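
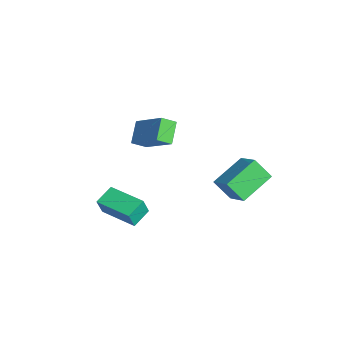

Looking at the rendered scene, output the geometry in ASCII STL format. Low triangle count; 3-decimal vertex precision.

solid 
facet normal -0.811 -0.585 -0.018
outer loop
vertex 1.053 -3.799 -3.211
vertex 0.434 -2.954 -2.814
vertex 0.852 -3.49 -4.183
endloop
endfacet
facet normal 0.552 -0.755 -0.354
outer loop
vertex 2.466 -2.326 -4.146
vertex 1.053 -3.799 -3.211
vertex 0.852 -3.49 -4.183
endloop
endfacet
facet normal -0.811 -0.584 -0.019
outer loop
vertex 0.852 -3.49 -4.183
vertex 0.434 -2.954 -2.814
vertex 0.234 -2.645 -3.787
endloop
endfacet
facet normal -0.193 0.297 -0.935
outer loop
vertex 0.234 -2.645 -3.787
vertex 2.466 -2.326 -4.146
vertex 0.852 -3.49 -4.183
endloop
endfacet
facet normal 0.193 -0.298 0.935
outer loop
vertex 1.053 -3.799 -3.211
vertex 2.048 -1.79 -2.777
vertex 0.434 -2.954 -2.814
endloop
endfacet
facet normal 0.553 -0.755 -0.353
outer loop
vertex 2.666 -2.635 -3.173
vertex 1.053 -3.799 -3.211
vertex 2.466 -2.326 -4.146
endloop
endfacet
facet normal 0.193 -0.297 0.935
outer loop
vertex 2.666 -2.635 -3.173
vertex 2.048 -1.79 -2.777
vertex 1.053 -3.799 -3.211
endloop
endfacet
facet normal -0.553 0.755 0.353
outer loop
vertex 0.434 -2.954 -2.814
vertex 2.048 -1.79 -2.777
vertex 0.234 -2.645 -3.787
endloop
endfacet
facet normal -0.193 0.298 -0.935
outer loop
vertex 1.847 -1.481 -3.749
vertex 2.466 -2.326 -4.146
vertex 0.234 -2.645 -3.787
endloop
endfacet
facet normal -0.553 0.754 0.354
outer loop
vertex 0.234 -2.645 -3.787
vertex 2.048 -1.79 -2.777
vertex 1.847 -1.481 -3.749
endloop
endfacet
facet normal 0.811 0.585 0.019
outer loop
vertex 1.847 -1.481 -3.749
vertex 2.666 -2.635 -3.173
vertex 2.466 -2.326 -4.146
endloop
endfacet
facet normal 0.811 0.585 0.018
outer loop
vertex 2.048 -1.79 -2.777
vertex 2.666 -2.635 -3.173
vertex 1.847 -1.481 -3.749
endloop
endfacet
facet normal -0.713 -0.401 -0.575
outer loop
vertex -1.614 -1.458 -1.501
vertex -2.539 -0.98 -0.688
vertex -1.649 -0.709 -1.98
endloop
endfacet
facet normal 0.700 -0.361 -0.616
outer loop
vertex -0.101 0.16 -0.732
vertex -1.614 -1.458 -1.501
vertex -1.649 -0.709 -1.98
endloop
endfacet
facet normal -0.713 -0.401 -0.575
outer loop
vertex -1.649 -0.709 -1.98
vertex -2.539 -0.98 -0.688
vertex -2.573 -0.231 -1.168
endloop
endfacet
facet normal -0.038 0.842 -0.539
outer loop
vertex -2.573 -0.231 -1.168
vertex -0.101 0.16 -0.732
vertex -1.649 -0.709 -1.98
endloop
endfacet
facet normal 0.038 -0.842 0.539
outer loop
vertex -1.614 -1.458 -1.501
vertex -0.991 -0.111 0.56
vertex -2.539 -0.98 -0.688
endloop
endfacet
facet normal 0.700 -0.362 -0.615
outer loop
vertex -0.067 -0.589 -0.252
vertex -1.614 -1.458 -1.501
vertex -0.101 0.16 -0.732
endloop
endfacet
facet normal 0.038 -0.842 0.539
outer loop
vertex -0.067 -0.589 -0.252
vertex -0.991 -0.111 0.56
vertex -1.614 -1.458 -1.501
endloop
endfacet
facet normal -0.700 0.363 0.615
outer loop
vertex -2.539 -0.98 -0.688
vertex -0.991 -0.111 0.56
vertex -2.573 -0.231 -1.168
endloop
endfacet
facet normal -0.038 0.842 -0.538
outer loop
vertex -1.026 0.638 0.081
vertex -0.101 0.16 -0.732
vertex -2.573 -0.231 -1.168
endloop
endfacet
facet normal -0.700 0.361 0.616
outer loop
vertex -2.573 -0.231 -1.168
vertex -0.991 -0.111 0.56
vertex -1.026 0.638 0.081
endloop
endfacet
facet normal 0.713 0.401 0.575
outer loop
vertex -1.026 0.638 0.081
vertex -0.067 -0.589 -0.252
vertex -0.101 0.16 -0.732
endloop
endfacet
facet normal 0.713 0.401 0.575
outer loop
vertex -0.991 -0.111 0.56
vertex -0.067 -0.589 -0.252
vertex -1.026 0.638 0.081
endloop
endfacet
facet normal -0.361 -0.545 0.756
outer loop
vertex 3.443 1.822 -1.191
vertex 2.616 3.409 -0.442
vertex 2.198 1.548 -1.983
endloop
endfacet
facet normal 0.426 -0.818 -0.386
outer loop
vertex 2.664 2.251 -2.958
vertex 3.443 1.822 -1.191
vertex 2.198 1.548 -1.983
endloop
endfacet
facet normal -0.361 -0.545 0.757
outer loop
vertex 2.198 1.548 -1.983
vertex 2.616 3.409 -0.442
vertex 1.372 3.135 -1.233
endloop
endfacet
facet normal -0.830 -0.182 -0.528
outer loop
vertex 1.372 3.135 -1.233
vertex 2.664 2.251 -2.958
vertex 2.198 1.548 -1.983
endloop
endfacet
facet normal 0.829 0.183 0.528
outer loop
vertex 3.443 1.822 -1.191
vertex 3.082 4.112 -1.417
vertex 2.616 3.409 -0.442
endloop
endfacet
facet normal 0.426 -0.818 -0.386
outer loop
vertex 3.908 2.525 -2.167
vertex 3.443 1.822 -1.191
vertex 2.664 2.251 -2.958
endloop
endfacet
facet normal 0.830 0.183 0.527
outer loop
vertex 3.908 2.525 -2.167
vertex 3.082 4.112 -1.417
vertex 3.443 1.822 -1.191
endloop
endfacet
facet normal -0.426 0.818 0.386
outer loop
vertex 2.616 3.409 -0.442
vertex 3.082 4.112 -1.417
vertex 1.372 3.135 -1.233
endloop
endfacet
facet normal -0.830 -0.183 -0.527
outer loop
vertex 1.837 3.838 -2.209
vertex 2.664 2.251 -2.958
vertex 1.372 3.135 -1.233
endloop
endfacet
facet normal -0.426 0.818 0.386
outer loop
vertex 1.372 3.135 -1.233
vertex 3.082 4.112 -1.417
vertex 1.837 3.838 -2.209
endloop
endfacet
facet normal 0.361 0.545 -0.757
outer loop
vertex 1.837 3.838 -2.209
vertex 3.908 2.525 -2.167
vertex 2.664 2.251 -2.958
endloop
endfacet
facet normal 0.361 0.545 -0.756
outer loop
vertex 3.082 4.112 -1.417
vertex 3.908 2.525 -2.167
vertex 1.837 3.838 -2.209
endloop
endfacet

endsolid


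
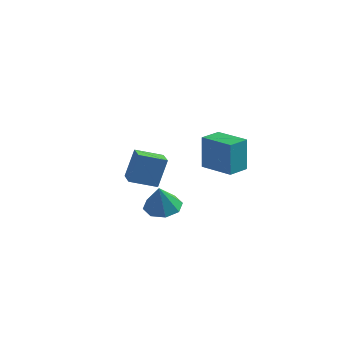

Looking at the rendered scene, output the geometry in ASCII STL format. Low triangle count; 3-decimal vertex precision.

solid 
facet normal -0.607 0.771 -0.190
outer loop
vertex -4.003 2.374 0.719
vertex -2.64 3.316 0.186
vertex -4.272 1.698 -1.165
endloop
endfacet
facet normal -0.783 -0.541 0.306
outer loop
vertex -3.38 0.564 -0.886
vertex -4.003 2.374 0.719
vertex -4.272 1.698 -1.165
endloop
endfacet
facet normal -0.608 0.771 -0.190
outer loop
vertex -4.272 1.698 -1.165
vertex -2.64 3.316 0.186
vertex -2.91 2.64 -1.698
endloop
endfacet
facet normal -0.134 -0.335 -0.933
outer loop
vertex -2.91 2.64 -1.698
vertex -3.38 0.564 -0.886
vertex -4.272 1.698 -1.165
endloop
endfacet
facet normal 0.134 0.335 0.933
outer loop
vertex -4.003 2.374 0.719
vertex -1.748 2.182 0.465
vertex -2.64 3.316 0.186
endloop
endfacet
facet normal -0.783 -0.541 0.306
outer loop
vertex -3.11 1.24 0.998
vertex -4.003 2.374 0.719
vertex -3.38 0.564 -0.886
endloop
endfacet
facet normal 0.134 0.335 0.933
outer loop
vertex -3.11 1.24 0.998
vertex -1.748 2.182 0.465
vertex -4.003 2.374 0.719
endloop
endfacet
facet normal 0.783 0.541 -0.306
outer loop
vertex -2.64 3.316 0.186
vertex -1.748 2.182 0.465
vertex -2.91 2.64 -1.698
endloop
endfacet
facet normal -0.134 -0.335 -0.933
outer loop
vertex -2.017 1.506 -1.419
vertex -3.38 0.564 -0.886
vertex -2.91 2.64 -1.698
endloop
endfacet
facet normal 0.783 0.541 -0.306
outer loop
vertex -2.91 2.64 -1.698
vertex -1.748 2.182 0.465
vertex -2.017 1.506 -1.419
endloop
endfacet
facet normal 0.607 -0.771 0.190
outer loop
vertex -2.017 1.506 -1.419
vertex -3.11 1.24 0.998
vertex -3.38 0.564 -0.886
endloop
endfacet
facet normal 0.608 -0.771 0.190
outer loop
vertex -1.748 2.182 0.465
vertex -3.11 1.24 0.998
vertex -2.017 1.506 -1.419
endloop
endfacet
facet normal -0.966 0.256 -0.046
outer loop
vertex 2.48 -1.899 5.021
vertex 2.818 -0.634 4.963
vertex 2.551 -2.014 2.905
endloop
endfacet
facet normal -0.258 -0.965 0.044
outer loop
vertex 4.482 -2.526 2.997
vertex 2.48 -1.899 5.021
vertex 2.551 -2.014 2.905
endloop
endfacet
facet normal -0.966 0.255 -0.046
outer loop
vertex 2.551 -2.014 2.905
vertex 2.818 -0.634 4.963
vertex 2.888 -0.749 2.847
endloop
endfacet
facet normal 0.033 -0.055 -0.998
outer loop
vertex 2.888 -0.749 2.847
vertex 4.482 -2.526 2.997
vertex 2.551 -2.014 2.905
endloop
endfacet
facet normal -0.033 0.055 0.998
outer loop
vertex 2.48 -1.899 5.021
vertex 4.749 -1.146 5.055
vertex 2.818 -0.634 4.963
endloop
endfacet
facet normal -0.258 -0.965 0.044
outer loop
vertex 4.412 -2.411 5.113
vertex 2.48 -1.899 5.021
vertex 4.482 -2.526 2.997
endloop
endfacet
facet normal -0.033 0.055 0.998
outer loop
vertex 4.412 -2.411 5.113
vertex 4.749 -1.146 5.055
vertex 2.48 -1.899 5.021
endloop
endfacet
facet normal 0.258 0.965 -0.044
outer loop
vertex 2.818 -0.634 4.963
vertex 4.749 -1.146 5.055
vertex 2.888 -0.749 2.847
endloop
endfacet
facet normal 0.033 -0.055 -0.998
outer loop
vertex 4.82 -1.261 2.939
vertex 4.482 -2.526 2.997
vertex 2.888 -0.749 2.847
endloop
endfacet
facet normal 0.258 0.965 -0.044
outer loop
vertex 2.888 -0.749 2.847
vertex 4.749 -1.146 5.055
vertex 4.82 -1.261 2.939
endloop
endfacet
facet normal 0.966 -0.256 0.046
outer loop
vertex 4.82 -1.261 2.939
vertex 4.412 -2.411 5.113
vertex 4.482 -2.526 2.997
endloop
endfacet
facet normal 0.966 -0.255 0.046
outer loop
vertex 4.749 -1.146 5.055
vertex 4.412 -2.411 5.113
vertex 4.82 -1.261 2.939
endloop
endfacet
facet normal -0.048 0.329 -0.943
outer loop
vertex 1.66 -4.397 -0.028
vertex 1.048 -3.578 0.289
vertex 2.101 -3.739 0.179
endloop
endfacet
facet normal 0.753 -0.594 0.283
outer loop
vertex 1.66 -4.397 -0.028
vertex 2.101 -3.739 0.179
vertex 1.132 -4.142 1.911
endloop
endfacet
facet normal -0.049 0.327 -0.944
outer loop
vertex 2.101 -3.739 0.179
vertex 1.048 -3.578 0.289
vertex 1.925 -2.986 0.449
endloop
endfacet
facet normal 0.870 0.027 0.493
outer loop
vertex 2.101 -3.739 0.179
vertex 1.925 -2.986 0.449
vertex 1.132 -4.142 1.911
endloop
endfacet
facet normal -0.049 0.328 -0.943
outer loop
vertex 1.925 -2.986 0.449
vertex 1.048 -3.578 0.289
vertex 1.236 -2.58 0.626
endloop
endfacet
facet normal 0.491 0.534 0.688
outer loop
vertex 1.925 -2.986 0.449
vertex 1.236 -2.58 0.626
vertex 1.132 -4.142 1.911
endloop
endfacet
facet normal -0.048 0.328 -0.944
outer loop
vertex 1.236 -2.58 0.626
vertex 1.048 -3.578 0.289
vertex 0.437 -2.758 0.605
endloop
endfacet
facet normal -0.161 0.633 0.757
outer loop
vertex 1.236 -2.58 0.626
vertex 0.437 -2.758 0.605
vertex 1.132 -4.142 1.911
endloop
endfacet
facet normal -0.049 0.327 -0.944
outer loop
vertex 0.437 -2.758 0.605
vertex 1.048 -3.578 0.289
vertex -0.004 -3.417 0.399
endloop
endfacet
facet normal -0.705 0.266 0.657
outer loop
vertex 0.437 -2.758 0.605
vertex -0.004 -3.417 0.399
vertex 1.132 -4.142 1.911
endloop
endfacet
facet normal -0.048 0.328 -0.943
outer loop
vertex -0.004 -3.417 0.399
vertex 1.048 -3.578 0.289
vertex 0.172 -4.17 0.128
endloop
endfacet
facet normal -0.821 -0.353 0.448
outer loop
vertex -0.004 -3.417 0.399
vertex 0.172 -4.17 0.128
vertex 1.132 -4.142 1.911
endloop
endfacet
facet normal -0.049 0.329 -0.943
outer loop
vertex 0.172 -4.17 0.128
vertex 1.048 -3.578 0.289
vertex 0.861 -4.576 -0.049
endloop
endfacet
facet normal -0.442 -0.861 0.252
outer loop
vertex 0.172 -4.17 0.128
vertex 0.861 -4.576 -0.049
vertex 1.132 -4.142 1.911
endloop
endfacet
facet normal -0.049 0.329 -0.943
outer loop
vertex 0.861 -4.576 -0.049
vertex 1.048 -3.578 0.289
vertex 1.66 -4.397 -0.028
endloop
endfacet
facet normal 0.210 -0.960 0.184
outer loop
vertex 0.861 -4.576 -0.049
vertex 1.66 -4.397 -0.028
vertex 1.132 -4.142 1.911
endloop
endfacet

endsolid


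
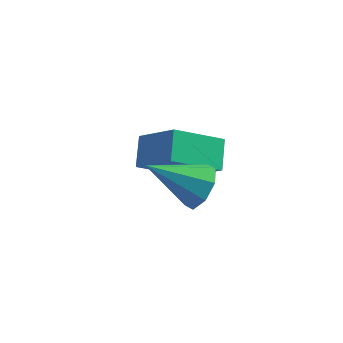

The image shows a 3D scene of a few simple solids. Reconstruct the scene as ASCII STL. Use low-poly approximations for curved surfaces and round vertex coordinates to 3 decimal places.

solid 
facet normal -0.634 0.368 -0.680
outer loop
vertex -4.398 3.515 0.705
vertex -2.809 4.264 -0.371
vertex -4.331 2.471 0.077
endloop
endfacet
facet normal -0.771 -0.364 0.522
outer loop
vertex -3.031 1.716 1.471
vertex -4.398 3.515 0.705
vertex -4.331 2.471 0.077
endloop
endfacet
facet normal -0.634 0.368 -0.680
outer loop
vertex -4.331 2.471 0.077
vertex -2.809 4.264 -0.371
vertex -2.742 3.22 -0.999
endloop
endfacet
facet normal 0.055 -0.856 -0.515
outer loop
vertex -2.742 3.22 -0.999
vertex -3.031 1.716 1.471
vertex -4.331 2.471 0.077
endloop
endfacet
facet normal -0.055 0.856 0.515
outer loop
vertex -4.398 3.515 0.705
vertex -1.509 3.509 1.023
vertex -2.809 4.264 -0.371
endloop
endfacet
facet normal -0.771 -0.364 0.522
outer loop
vertex -3.098 2.76 2.099
vertex -4.398 3.515 0.705
vertex -3.031 1.716 1.471
endloop
endfacet
facet normal -0.055 0.856 0.515
outer loop
vertex -3.098 2.76 2.099
vertex -1.509 3.509 1.023
vertex -4.398 3.515 0.705
endloop
endfacet
facet normal 0.771 0.364 -0.522
outer loop
vertex -2.809 4.264 -0.371
vertex -1.509 3.509 1.023
vertex -2.742 3.22 -0.999
endloop
endfacet
facet normal 0.055 -0.856 -0.515
outer loop
vertex -1.442 2.465 0.395
vertex -3.031 1.716 1.471
vertex -2.742 3.22 -0.999
endloop
endfacet
facet normal 0.771 0.364 -0.522
outer loop
vertex -2.742 3.22 -0.999
vertex -1.509 3.509 1.023
vertex -1.442 2.465 0.395
endloop
endfacet
facet normal 0.634 -0.368 0.680
outer loop
vertex -1.442 2.465 0.395
vertex -3.098 2.76 2.099
vertex -3.031 1.716 1.471
endloop
endfacet
facet normal 0.634 -0.368 0.680
outer loop
vertex -1.509 3.509 1.023
vertex -3.098 2.76 2.099
vertex -1.442 2.465 0.395
endloop
endfacet
facet normal 0.819 0.127 -0.559
outer loop
vertex -1.344 -0.006 3.268
vertex -1.77 -0.35 2.566
vertex -1.668 0.468 2.901
endloop
endfacet
facet normal -0.007 0.609 0.793
outer loop
vertex -1.344 -0.006 3.268
vertex -1.668 0.468 2.901
vertex -3.45 -0.61 3.714
endloop
endfacet
facet normal 0.818 0.127 -0.560
outer loop
vertex -1.668 0.468 2.901
vertex -1.77 -0.35 2.566
vertex -2.052 0.463 2.339
endloop
endfacet
facet normal -0.406 0.873 0.269
outer loop
vertex -1.668 0.468 2.901
vertex -2.052 0.463 2.339
vertex -3.45 -0.61 3.714
endloop
endfacet
facet normal 0.819 0.128 -0.560
outer loop
vertex -2.052 0.463 2.339
vertex -1.77 -0.35 2.566
vertex -2.271 -0.019 1.909
endloop
endfacet
facet normal -0.746 0.599 -0.291
outer loop
vertex -2.052 0.463 2.339
vertex -2.271 -0.019 1.909
vertex -3.45 -0.61 3.714
endloop
endfacet
facet normal 0.818 0.126 -0.561
outer loop
vertex -2.271 -0.019 1.909
vertex -1.77 -0.35 2.566
vertex -2.197 -0.694 1.865
endloop
endfacet
facet normal -0.828 -0.054 -0.558
outer loop
vertex -2.271 -0.019 1.909
vertex -2.197 -0.694 1.865
vertex -3.45 -0.61 3.714
endloop
endfacet
facet normal 0.818 0.127 -0.561
outer loop
vertex -2.197 -0.694 1.865
vertex -1.77 -0.35 2.566
vertex -1.873 -1.168 2.231
endloop
endfacet
facet normal -0.603 -0.703 -0.377
outer loop
vertex -2.197 -0.694 1.865
vertex -1.873 -1.168 2.231
vertex -3.45 -0.61 3.714
endloop
endfacet
facet normal 0.819 0.126 -0.560
outer loop
vertex -1.873 -1.168 2.231
vertex -1.77 -0.35 2.566
vertex -1.489 -1.163 2.794
endloop
endfacet
facet normal -0.204 -0.968 0.148
outer loop
vertex -1.873 -1.168 2.231
vertex -1.489 -1.163 2.794
vertex -3.45 -0.61 3.714
endloop
endfacet
facet normal 0.820 0.127 -0.559
outer loop
vertex -1.489 -1.163 2.794
vertex -1.77 -0.35 2.566
vertex -1.27 -0.682 3.224
endloop
endfacet
facet normal 0.136 -0.694 0.707
outer loop
vertex -1.489 -1.163 2.794
vertex -1.27 -0.682 3.224
vertex -3.45 -0.61 3.714
endloop
endfacet
facet normal 0.819 0.126 -0.559
outer loop
vertex -1.27 -0.682 3.224
vertex -1.77 -0.35 2.566
vertex -1.344 -0.006 3.268
endloop
endfacet
facet normal 0.218 -0.040 0.975
outer loop
vertex -1.27 -0.682 3.224
vertex -1.344 -0.006 3.268
vertex -3.45 -0.61 3.714
endloop
endfacet

endsolid


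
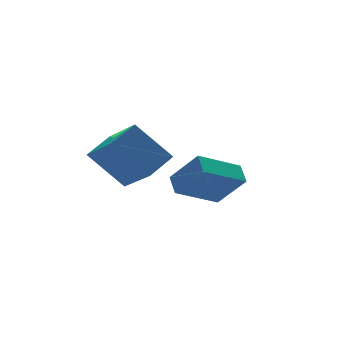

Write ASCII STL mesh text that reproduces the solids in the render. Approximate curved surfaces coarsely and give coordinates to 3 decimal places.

solid 
facet normal -0.533 0.427 0.731
outer loop
vertex -0.434 0.288 0.876
vertex 0.606 0.678 1.406
vertex -0.526 1.948 -0.162
endloop
endfacet
facet normal -0.845 -0.316 -0.431
outer loop
vertex 0.454 1.162 -1.506
vertex -0.434 0.288 0.876
vertex -0.526 1.948 -0.162
endloop
endfacet
facet normal -0.533 0.427 0.731
outer loop
vertex -0.526 1.948 -0.162
vertex 0.606 0.678 1.406
vertex 0.513 2.338 0.368
endloop
endfacet
facet normal -0.048 0.847 -0.530
outer loop
vertex 0.513 2.338 0.368
vertex 0.454 1.162 -1.506
vertex -0.526 1.948 -0.162
endloop
endfacet
facet normal 0.048 -0.847 0.530
outer loop
vertex -0.434 0.288 0.876
vertex 1.586 -0.108 0.062
vertex 0.606 0.678 1.406
endloop
endfacet
facet normal -0.845 -0.317 -0.431
outer loop
vertex 0.547 -0.498 -0.468
vertex -0.434 0.288 0.876
vertex 0.454 1.162 -1.506
endloop
endfacet
facet normal 0.048 -0.847 0.530
outer loop
vertex 0.547 -0.498 -0.468
vertex 1.586 -0.108 0.062
vertex -0.434 0.288 0.876
endloop
endfacet
facet normal 0.845 0.317 0.431
outer loop
vertex 0.606 0.678 1.406
vertex 1.586 -0.108 0.062
vertex 0.513 2.338 0.368
endloop
endfacet
facet normal -0.048 0.847 -0.530
outer loop
vertex 1.494 1.552 -0.976
vertex 0.454 1.162 -1.506
vertex 0.513 2.338 0.368
endloop
endfacet
facet normal 0.845 0.317 0.431
outer loop
vertex 0.513 2.338 0.368
vertex 1.586 -0.108 0.062
vertex 1.494 1.552 -0.976
endloop
endfacet
facet normal 0.533 -0.427 -0.731
outer loop
vertex 1.494 1.552 -0.976
vertex 0.547 -0.498 -0.468
vertex 0.454 1.162 -1.506
endloop
endfacet
facet normal 0.533 -0.427 -0.730
outer loop
vertex 1.586 -0.108 0.062
vertex 0.547 -0.498 -0.468
vertex 1.494 1.552 -0.976
endloop
endfacet
facet normal -0.374 0.554 -0.744
outer loop
vertex 2.724 2.292 -1.896
vertex 4.414 2.363 -2.694
vertex 2.543 1.568 -2.344
endloop
endfacet
facet normal -0.904 -0.038 0.427
outer loop
vertex 3.146 0.677 -1.146
vertex 2.724 2.292 -1.896
vertex 2.543 1.568 -2.344
endloop
endfacet
facet normal -0.374 0.553 -0.744
outer loop
vertex 2.543 1.568 -2.344
vertex 4.414 2.363 -2.694
vertex 4.233 1.639 -3.141
endloop
endfacet
facet normal -0.208 -0.832 -0.514
outer loop
vertex 4.233 1.639 -3.141
vertex 3.146 0.677 -1.146
vertex 2.543 1.568 -2.344
endloop
endfacet
facet normal 0.208 0.832 0.514
outer loop
vertex 2.724 2.292 -1.896
vertex 5.017 1.472 -1.496
vertex 4.414 2.363 -2.694
endloop
endfacet
facet normal -0.903 -0.038 0.427
outer loop
vertex 3.327 1.401 -0.699
vertex 2.724 2.292 -1.896
vertex 3.146 0.677 -1.146
endloop
endfacet
facet normal 0.208 0.832 0.515
outer loop
vertex 3.327 1.401 -0.699
vertex 5.017 1.472 -1.496
vertex 2.724 2.292 -1.896
endloop
endfacet
facet normal 0.904 0.038 -0.427
outer loop
vertex 4.414 2.363 -2.694
vertex 5.017 1.472 -1.496
vertex 4.233 1.639 -3.141
endloop
endfacet
facet normal -0.208 -0.832 -0.514
outer loop
vertex 4.836 0.748 -1.944
vertex 3.146 0.677 -1.146
vertex 4.233 1.639 -3.141
endloop
endfacet
facet normal 0.904 0.038 -0.427
outer loop
vertex 4.233 1.639 -3.141
vertex 5.017 1.472 -1.496
vertex 4.836 0.748 -1.944
endloop
endfacet
facet normal 0.375 -0.553 0.744
outer loop
vertex 4.836 0.748 -1.944
vertex 3.327 1.401 -0.699
vertex 3.146 0.677 -1.146
endloop
endfacet
facet normal 0.374 -0.554 0.744
outer loop
vertex 5.017 1.472 -1.496
vertex 3.327 1.401 -0.699
vertex 4.836 0.748 -1.944
endloop
endfacet

endsolid


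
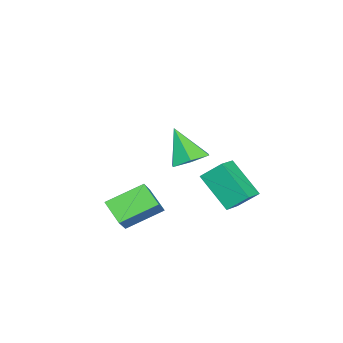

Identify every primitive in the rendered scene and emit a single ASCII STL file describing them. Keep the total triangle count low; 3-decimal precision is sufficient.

solid 
facet normal -0.589 0.667 0.457
outer loop
vertex 0.248 -2.25 -2.601
vertex 0.715 -1.356 -3.304
vertex -0.63 -2.451 -3.439
endloop
endfacet
facet normal -0.379 -0.727 0.572
outer loop
vertex 0.425 -3.644 -4.256
vertex 0.248 -2.25 -2.601
vertex -0.63 -2.451 -3.439
endloop
endfacet
facet normal -0.589 0.667 0.456
outer loop
vertex -0.63 -2.451 -3.439
vertex 0.715 -1.356 -3.304
vertex -0.162 -1.557 -4.142
endloop
endfacet
facet normal -0.713 -0.163 -0.682
outer loop
vertex -0.162 -1.557 -4.142
vertex 0.425 -3.644 -4.256
vertex -0.63 -2.451 -3.439
endloop
endfacet
facet normal 0.713 0.164 0.682
outer loop
vertex 0.248 -2.25 -2.601
vertex 1.77 -2.549 -4.121
vertex 0.715 -1.356 -3.304
endloop
endfacet
facet normal -0.380 -0.727 0.572
outer loop
vertex 1.302 -3.443 -3.418
vertex 0.248 -2.25 -2.601
vertex 0.425 -3.644 -4.256
endloop
endfacet
facet normal 0.713 0.163 0.682
outer loop
vertex 1.302 -3.443 -3.418
vertex 1.77 -2.549 -4.121
vertex 0.248 -2.25 -2.601
endloop
endfacet
facet normal 0.380 0.727 -0.572
outer loop
vertex 0.715 -1.356 -3.304
vertex 1.77 -2.549 -4.121
vertex -0.162 -1.557 -4.142
endloop
endfacet
facet normal -0.713 -0.163 -0.682
outer loop
vertex 0.892 -2.75 -4.959
vertex 0.425 -3.644 -4.256
vertex -0.162 -1.557 -4.142
endloop
endfacet
facet normal 0.380 0.727 -0.572
outer loop
vertex -0.162 -1.557 -4.142
vertex 1.77 -2.549 -4.121
vertex 0.892 -2.75 -4.959
endloop
endfacet
facet normal 0.589 -0.667 -0.457
outer loop
vertex 0.892 -2.75 -4.959
vertex 1.302 -3.443 -3.418
vertex 0.425 -3.644 -4.256
endloop
endfacet
facet normal 0.589 -0.667 -0.457
outer loop
vertex 1.77 -2.549 -4.121
vertex 1.302 -3.443 -3.418
vertex 0.892 -2.75 -4.959
endloop
endfacet
facet normal -0.966 0.032 -0.255
outer loop
vertex -3.187 -1.006 -3.337
vertex -3.38 -0.127 -2.498
vertex -2.777 0.399 -4.715
endloop
endfacet
facet normal 0.156 -0.714 -0.682
outer loop
vertex -1.82 0.367 -4.462
vertex -3.187 -1.006 -3.337
vertex -2.777 0.399 -4.715
endloop
endfacet
facet normal -0.966 0.032 -0.255
outer loop
vertex -2.777 0.399 -4.715
vertex -3.38 -0.127 -2.498
vertex -2.97 1.278 -3.876
endloop
endfacet
facet normal 0.205 0.699 -0.685
outer loop
vertex -2.97 1.278 -3.876
vertex -1.82 0.367 -4.462
vertex -2.777 0.399 -4.715
endloop
endfacet
facet normal -0.205 -0.699 0.685
outer loop
vertex -3.187 -1.006 -3.337
vertex -2.423 -0.159 -2.245
vertex -3.38 -0.127 -2.498
endloop
endfacet
facet normal 0.156 -0.714 -0.682
outer loop
vertex -2.23 -1.038 -3.084
vertex -3.187 -1.006 -3.337
vertex -1.82 0.367 -4.462
endloop
endfacet
facet normal -0.205 -0.699 0.685
outer loop
vertex -2.23 -1.038 -3.084
vertex -2.423 -0.159 -2.245
vertex -3.187 -1.006 -3.337
endloop
endfacet
facet normal -0.156 0.714 0.682
outer loop
vertex -3.38 -0.127 -2.498
vertex -2.423 -0.159 -2.245
vertex -2.97 1.278 -3.876
endloop
endfacet
facet normal 0.205 0.699 -0.685
outer loop
vertex -2.013 1.246 -3.623
vertex -1.82 0.367 -4.462
vertex -2.97 1.278 -3.876
endloop
endfacet
facet normal -0.156 0.714 0.682
outer loop
vertex -2.97 1.278 -3.876
vertex -2.423 -0.159 -2.245
vertex -2.013 1.246 -3.623
endloop
endfacet
facet normal 0.966 -0.032 0.255
outer loop
vertex -2.013 1.246 -3.623
vertex -2.23 -1.038 -3.084
vertex -1.82 0.367 -4.462
endloop
endfacet
facet normal 0.966 -0.032 0.255
outer loop
vertex -2.423 -0.159 -2.245
vertex -2.23 -1.038 -3.084
vertex -2.013 1.246 -3.623
endloop
endfacet
facet normal 0.141 0.497 -0.856
outer loop
vertex 2.632 0.243 0.1
vertex 1.876 0.6 0.183
vertex 2.554 0.972 0.51
endloop
endfacet
facet normal 0.845 -0.190 0.499
outer loop
vertex 2.632 0.243 0.1
vertex 2.554 0.972 0.51
vertex 1.644 -0.22 1.597
endloop
endfacet
facet normal 0.141 0.497 -0.856
outer loop
vertex 2.554 0.972 0.51
vertex 1.876 0.6 0.183
vertex 1.798 1.329 0.593
endloop
endfacet
facet normal 0.321 0.492 0.809
outer loop
vertex 2.554 0.972 0.51
vertex 1.798 1.329 0.593
vertex 1.644 -0.22 1.597
endloop
endfacet
facet normal 0.140 0.497 -0.857
outer loop
vertex 1.798 1.329 0.593
vertex 1.876 0.6 0.183
vertex 1.12 0.956 0.266
endloop
endfacet
facet normal -0.581 0.482 0.655
outer loop
vertex 1.798 1.329 0.593
vertex 1.12 0.956 0.266
vertex 1.644 -0.22 1.597
endloop
endfacet
facet normal 0.140 0.497 -0.857
outer loop
vertex 1.12 0.956 0.266
vertex 1.876 0.6 0.183
vertex 1.197 0.227 -0.144
endloop
endfacet
facet normal -0.959 -0.209 0.192
outer loop
vertex 1.12 0.956 0.266
vertex 1.197 0.227 -0.144
vertex 1.644 -0.22 1.597
endloop
endfacet
facet normal 0.140 0.497 -0.857
outer loop
vertex 1.197 0.227 -0.144
vertex 1.876 0.6 0.183
vertex 1.953 -0.129 -0.227
endloop
endfacet
facet normal -0.434 -0.893 -0.118
outer loop
vertex 1.197 0.227 -0.144
vertex 1.953 -0.129 -0.227
vertex 1.644 -0.22 1.597
endloop
endfacet
facet normal 0.140 0.497 -0.857
outer loop
vertex 1.953 -0.129 -0.227
vertex 1.876 0.6 0.183
vertex 2.632 0.243 0.1
endloop
endfacet
facet normal 0.467 -0.883 0.035
outer loop
vertex 1.953 -0.129 -0.227
vertex 2.632 0.243 0.1
vertex 1.644 -0.22 1.597
endloop
endfacet

endsolid


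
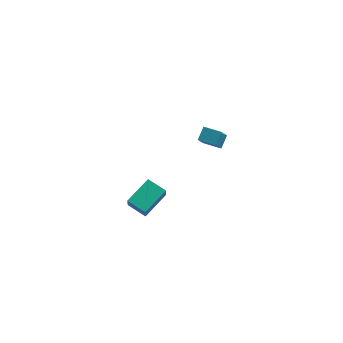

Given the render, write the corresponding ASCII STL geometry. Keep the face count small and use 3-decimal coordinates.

solid 
facet normal -0.896 0.444 -0.019
outer loop
vertex -0.27 0.729 4.074
vertex 0.01 1.257 3.223
vertex -0.564 0.116 3.598
endloop
endfacet
facet normal -0.268 -0.507 0.819
outer loop
vertex 0.35 -0.337 3.617
vertex -0.27 0.729 4.074
vertex -0.564 0.116 3.598
endloop
endfacet
facet normal -0.896 0.444 -0.019
outer loop
vertex -0.564 0.116 3.598
vertex 0.01 1.257 3.223
vertex -0.284 0.644 2.746
endloop
endfacet
facet normal -0.354 -0.738 -0.574
outer loop
vertex -0.284 0.644 2.746
vertex 0.35 -0.337 3.617
vertex -0.564 0.116 3.598
endloop
endfacet
facet normal 0.354 0.738 0.574
outer loop
vertex -0.27 0.729 4.074
vertex 0.924 0.804 3.242
vertex 0.01 1.257 3.223
endloop
endfacet
facet normal -0.269 -0.508 0.818
outer loop
vertex 0.644 0.276 4.094
vertex -0.27 0.729 4.074
vertex 0.35 -0.337 3.617
endloop
endfacet
facet normal 0.354 0.739 0.574
outer loop
vertex 0.644 0.276 4.094
vertex 0.924 0.804 3.242
vertex -0.27 0.729 4.074
endloop
endfacet
facet normal 0.269 0.508 -0.818
outer loop
vertex 0.01 1.257 3.223
vertex 0.924 0.804 3.242
vertex -0.284 0.644 2.746
endloop
endfacet
facet normal -0.353 -0.738 -0.574
outer loop
vertex 0.63 0.191 2.766
vertex 0.35 -0.337 3.617
vertex -0.284 0.644 2.746
endloop
endfacet
facet normal 0.269 0.507 -0.819
outer loop
vertex -0.284 0.644 2.746
vertex 0.924 0.804 3.242
vertex 0.63 0.191 2.766
endloop
endfacet
facet normal 0.896 -0.444 0.019
outer loop
vertex 0.63 0.191 2.766
vertex 0.644 0.276 4.094
vertex 0.35 -0.337 3.617
endloop
endfacet
facet normal 0.896 -0.444 0.019
outer loop
vertex 0.924 0.804 3.242
vertex 0.644 0.276 4.094
vertex 0.63 0.191 2.766
endloop
endfacet
facet normal -0.614 -0.726 -0.310
outer loop
vertex -3.311 0.963 -3.944
vertex -4.267 1.65 -3.661
vertex -3.306 1.277 -4.69
endloop
endfacet
facet normal 0.789 -0.568 -0.234
outer loop
vertex -2.213 2.57 -4.139
vertex -3.311 0.963 -3.944
vertex -3.306 1.277 -4.69
endloop
endfacet
facet normal -0.614 -0.726 -0.310
outer loop
vertex -3.306 1.277 -4.69
vertex -4.267 1.65 -3.661
vertex -4.261 1.964 -4.408
endloop
endfacet
facet normal 0.006 0.387 -0.922
outer loop
vertex -4.261 1.964 -4.408
vertex -2.213 2.57 -4.139
vertex -3.306 1.277 -4.69
endloop
endfacet
facet normal -0.006 -0.388 0.922
outer loop
vertex -3.311 0.963 -3.944
vertex -3.174 2.943 -3.11
vertex -4.267 1.65 -3.661
endloop
endfacet
facet normal 0.790 -0.568 -0.232
outer loop
vertex -2.219 2.256 -3.392
vertex -3.311 0.963 -3.944
vertex -2.213 2.57 -4.139
endloop
endfacet
facet normal -0.007 -0.388 0.922
outer loop
vertex -2.219 2.256 -3.392
vertex -3.174 2.943 -3.11
vertex -3.311 0.963 -3.944
endloop
endfacet
facet normal -0.789 0.568 0.232
outer loop
vertex -4.267 1.65 -3.661
vertex -3.174 2.943 -3.11
vertex -4.261 1.964 -4.408
endloop
endfacet
facet normal 0.006 0.388 -0.922
outer loop
vertex -3.169 3.257 -3.856
vertex -2.213 2.57 -4.139
vertex -4.261 1.964 -4.408
endloop
endfacet
facet normal -0.790 0.567 0.233
outer loop
vertex -4.261 1.964 -4.408
vertex -3.174 2.943 -3.11
vertex -3.169 3.257 -3.856
endloop
endfacet
facet normal 0.614 0.726 0.310
outer loop
vertex -3.169 3.257 -3.856
vertex -2.219 2.256 -3.392
vertex -2.213 2.57 -4.139
endloop
endfacet
facet normal 0.614 0.726 0.310
outer loop
vertex -3.174 2.943 -3.11
vertex -2.219 2.256 -3.392
vertex -3.169 3.257 -3.856
endloop
endfacet

endsolid


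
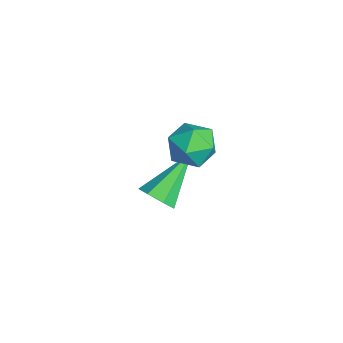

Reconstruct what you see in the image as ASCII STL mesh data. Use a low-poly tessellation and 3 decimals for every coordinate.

solid 
facet normal -0.818 0.527 0.230
outer loop
vertex -1.564 -1.755 -0.129
vertex -1.611 -2.155 0.621
vertex -1.166 -1.433 0.551
endloop
endfacet
facet normal -0.388 0.900 -0.199
outer loop
vertex -1.564 -1.755 -0.129
vertex -1.166 -1.433 0.551
vertex -0.779 -1.434 -0.208
endloop
endfacet
facet normal -0.295 0.524 -0.799
outer loop
vertex -1.564 -1.755 -0.129
vertex -0.779 -1.434 -0.208
vertex -0.985 -2.158 -0.607
endloop
endfacet
facet normal -0.668 -0.082 -0.740
outer loop
vertex -1.564 -1.755 -0.129
vertex -0.985 -2.158 -0.607
vertex -1.499 -2.604 -0.094
endloop
endfacet
facet normal -0.991 -0.080 -0.105
outer loop
vertex -1.564 -1.755 -0.129
vertex -1.499 -2.604 -0.094
vertex -1.611 -2.155 0.621
endloop
endfacet
facet normal 0.245 0.962 0.124
outer loop
vertex -0.779 -1.434 -0.208
vertex -1.166 -1.433 0.551
vertex -0.341 -1.636 0.494
endloop
endfacet
facet normal -0.452 0.358 0.817
outer loop
vertex -1.166 -1.433 0.551
vertex -1.611 -2.155 0.621
vertex -0.855 -2.082 1.007
endloop
endfacet
facet normal -0.731 -0.623 0.277
outer loop
vertex -1.611 -2.155 0.621
vertex -1.499 -2.604 -0.094
vertex -1.061 -2.806 0.608
endloop
endfacet
facet normal -0.206 -0.627 -0.751
outer loop
vertex -1.499 -2.604 -0.094
vertex -0.985 -2.158 -0.607
vertex -0.674 -2.807 -0.151
endloop
endfacet
facet normal 0.398 0.353 -0.847
outer loop
vertex -0.985 -2.158 -0.607
vertex -0.779 -1.434 -0.208
vertex -0.229 -2.085 -0.221
endloop
endfacet
facet normal 0.668 0.082 0.740
outer loop
vertex -0.276 -2.485 0.529
vertex -0.341 -1.636 0.494
vertex -0.855 -2.082 1.007
endloop
endfacet
facet normal 0.295 -0.524 0.799
outer loop
vertex -0.276 -2.485 0.529
vertex -0.855 -2.082 1.007
vertex -1.061 -2.806 0.608
endloop
endfacet
facet normal 0.388 -0.900 0.199
outer loop
vertex -0.276 -2.485 0.529
vertex -1.061 -2.806 0.608
vertex -0.674 -2.807 -0.151
endloop
endfacet
facet normal 0.818 -0.527 -0.230
outer loop
vertex -0.276 -2.485 0.529
vertex -0.674 -2.807 -0.151
vertex -0.229 -2.085 -0.221
endloop
endfacet
facet normal 0.991 0.080 0.105
outer loop
vertex -0.276 -2.485 0.529
vertex -0.229 -2.085 -0.221
vertex -0.341 -1.636 0.494
endloop
endfacet
facet normal 0.206 0.627 0.751
outer loop
vertex -0.855 -2.082 1.007
vertex -0.341 -1.636 0.494
vertex -1.166 -1.433 0.551
endloop
endfacet
facet normal -0.398 -0.353 0.847
outer loop
vertex -1.061 -2.806 0.608
vertex -0.855 -2.082 1.007
vertex -1.611 -2.155 0.621
endloop
endfacet
facet normal -0.245 -0.962 -0.124
outer loop
vertex -0.674 -2.807 -0.151
vertex -1.061 -2.806 0.608
vertex -1.499 -2.604 -0.094
endloop
endfacet
facet normal 0.452 -0.358 -0.817
outer loop
vertex -0.229 -2.085 -0.221
vertex -0.674 -2.807 -0.151
vertex -0.985 -2.158 -0.607
endloop
endfacet
facet normal 0.731 0.623 -0.277
outer loop
vertex -0.341 -1.636 0.494
vertex -0.229 -2.085 -0.221
vertex -0.779 -1.434 -0.208
endloop
endfacet
facet normal 0.448 -0.683 -0.577
outer loop
vertex -1.924 -3.235 -3.0
vertex -2.122 -2.903 -3.547
vertex -1.557 -2.829 -3.196
endloop
endfacet
facet normal 0.477 -0.007 0.879
outer loop
vertex -1.924 -3.235 -3.0
vertex -1.557 -2.829 -3.196
vertex -3.018 -1.537 -2.393
endloop
endfacet
facet normal 0.448 -0.683 -0.577
outer loop
vertex -1.557 -2.829 -3.196
vertex -2.122 -2.903 -3.547
vertex -1.615 -2.478 -3.656
endloop
endfacet
facet normal 0.721 0.592 0.360
outer loop
vertex -1.557 -2.829 -3.196
vertex -1.615 -2.478 -3.656
vertex -3.018 -1.537 -2.393
endloop
endfacet
facet normal 0.448 -0.683 -0.577
outer loop
vertex -1.615 -2.478 -3.656
vertex -2.122 -2.903 -3.547
vertex -2.056 -2.448 -4.034
endloop
endfacet
facet normal 0.324 0.895 -0.307
outer loop
vertex -1.615 -2.478 -3.656
vertex -2.056 -2.448 -4.034
vertex -3.018 -1.537 -2.393
endloop
endfacet
facet normal 0.449 -0.683 -0.577
outer loop
vertex -2.056 -2.448 -4.034
vertex -2.122 -2.903 -3.547
vertex -2.546 -2.76 -4.046
endloop
endfacet
facet normal -0.413 0.672 -0.615
outer loop
vertex -2.056 -2.448 -4.034
vertex -2.546 -2.76 -4.046
vertex -3.018 -1.537 -2.393
endloop
endfacet
facet normal 0.448 -0.684 -0.576
outer loop
vertex -2.546 -2.76 -4.046
vertex -2.122 -2.903 -3.547
vertex -2.717 -3.179 -3.682
endloop
endfacet
facet normal -0.938 0.091 -0.335
outer loop
vertex -2.546 -2.76 -4.046
vertex -2.717 -3.179 -3.682
vertex -3.018 -1.537 -2.393
endloop
endfacet
facet normal 0.448 -0.682 -0.578
outer loop
vertex -2.717 -3.179 -3.682
vertex -2.122 -2.903 -3.547
vertex -2.44 -3.391 -3.217
endloop
endfacet
facet normal -0.854 -0.409 0.322
outer loop
vertex -2.717 -3.179 -3.682
vertex -2.44 -3.391 -3.217
vertex -3.018 -1.537 -2.393
endloop
endfacet
facet normal 0.449 -0.683 -0.577
outer loop
vertex -2.44 -3.391 -3.217
vertex -2.122 -2.903 -3.547
vertex -1.924 -3.235 -3.0
endloop
endfacet
facet normal -0.225 -0.454 0.862
outer loop
vertex -2.44 -3.391 -3.217
vertex -1.924 -3.235 -3.0
vertex -3.018 -1.537 -2.393
endloop
endfacet

endsolid


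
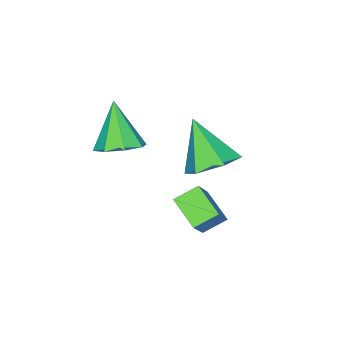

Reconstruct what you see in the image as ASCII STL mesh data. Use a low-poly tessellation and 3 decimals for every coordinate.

solid 
facet normal -0.760 0.483 0.434
outer loop
vertex -3.37 3.026 -1.042
vertex -2.236 3.462 0.458
vertex -3.004 4.142 -1.644
endloop
endfacet
facet normal -0.588 -0.226 -0.777
outer loop
vertex -2.244 3.658 -2.078
vertex -3.37 3.026 -1.042
vertex -3.004 4.142 -1.644
endloop
endfacet
facet normal -0.760 0.484 0.434
outer loop
vertex -3.004 4.142 -1.644
vertex -2.236 3.462 0.458
vertex -1.869 4.578 -0.144
endloop
endfacet
facet normal 0.278 0.845 -0.456
outer loop
vertex -1.869 4.578 -0.144
vertex -2.244 3.658 -2.078
vertex -3.004 4.142 -1.644
endloop
endfacet
facet normal -0.278 -0.845 0.456
outer loop
vertex -3.37 3.026 -1.042
vertex -1.476 2.978 0.024
vertex -2.236 3.462 0.458
endloop
endfacet
facet normal -0.588 -0.226 -0.777
outer loop
vertex -2.611 2.542 -1.476
vertex -3.37 3.026 -1.042
vertex -2.244 3.658 -2.078
endloop
endfacet
facet normal -0.278 -0.845 0.456
outer loop
vertex -2.611 2.542 -1.476
vertex -1.476 2.978 0.024
vertex -3.37 3.026 -1.042
endloop
endfacet
facet normal 0.588 0.226 0.777
outer loop
vertex -2.236 3.462 0.458
vertex -1.476 2.978 0.024
vertex -1.869 4.578 -0.144
endloop
endfacet
facet normal 0.278 0.845 -0.456
outer loop
vertex -1.11 4.094 -0.578
vertex -2.244 3.658 -2.078
vertex -1.869 4.578 -0.144
endloop
endfacet
facet normal 0.588 0.226 0.777
outer loop
vertex -1.869 4.578 -0.144
vertex -1.476 2.978 0.024
vertex -1.11 4.094 -0.578
endloop
endfacet
facet normal 0.760 -0.484 -0.434
outer loop
vertex -1.11 4.094 -0.578
vertex -2.611 2.542 -1.476
vertex -2.244 3.658 -2.078
endloop
endfacet
facet normal 0.760 -0.484 -0.434
outer loop
vertex -1.476 2.978 0.024
vertex -2.611 2.542 -1.476
vertex -1.11 4.094 -0.578
endloop
endfacet
facet normal 0.232 0.608 -0.759
outer loop
vertex -2.88 2.408 0.022
vertex -3.535 3.135 0.404
vertex -2.529 3.125 0.704
endloop
endfacet
facet normal 0.737 -0.619 0.271
outer loop
vertex -2.88 2.408 0.022
vertex -2.529 3.125 0.704
vertex -4.005 1.905 1.936
endloop
endfacet
facet normal 0.232 0.609 -0.759
outer loop
vertex -2.529 3.125 0.704
vertex -3.535 3.135 0.404
vertex -3.184 3.851 1.086
endloop
endfacet
facet normal 0.585 0.105 0.804
outer loop
vertex -2.529 3.125 0.704
vertex -3.184 3.851 1.086
vertex -4.005 1.905 1.936
endloop
endfacet
facet normal 0.233 0.608 -0.759
outer loop
vertex -3.184 3.851 1.086
vertex -3.535 3.135 0.404
vertex -4.19 3.861 0.785
endloop
endfacet
facet normal -0.248 0.474 0.845
outer loop
vertex -3.184 3.851 1.086
vertex -4.19 3.861 0.785
vertex -4.005 1.905 1.936
endloop
endfacet
facet normal 0.233 0.608 -0.759
outer loop
vertex -4.19 3.861 0.785
vertex -3.535 3.135 0.404
vertex -4.541 3.144 0.103
endloop
endfacet
facet normal -0.928 0.119 0.352
outer loop
vertex -4.19 3.861 0.785
vertex -4.541 3.144 0.103
vertex -4.005 1.905 1.936
endloop
endfacet
facet normal 0.232 0.609 -0.759
outer loop
vertex -4.541 3.144 0.103
vertex -3.535 3.135 0.404
vertex -3.886 2.418 -0.279
endloop
endfacet
facet normal -0.776 -0.604 -0.182
outer loop
vertex -4.541 3.144 0.103
vertex -3.886 2.418 -0.279
vertex -4.005 1.905 1.936
endloop
endfacet
facet normal 0.233 0.609 -0.759
outer loop
vertex -3.886 2.418 -0.279
vertex -3.535 3.135 0.404
vertex -2.88 2.408 0.022
endloop
endfacet
facet normal 0.057 -0.973 -0.222
outer loop
vertex -3.886 2.418 -0.279
vertex -2.88 2.408 0.022
vertex -4.005 1.905 1.936
endloop
endfacet
facet normal 0.385 0.431 -0.816
outer loop
vertex -0.64 1.624 2.564
vertex -1.097 1.038 2.039
vertex -1.272 1.859 2.39
endloop
endfacet
facet normal -0.003 0.589 0.808
outer loop
vertex -0.64 1.624 2.564
vertex -1.272 1.859 2.39
vertex -1.823 0.222 3.581
endloop
endfacet
facet normal 0.384 0.431 -0.817
outer loop
vertex -1.272 1.859 2.39
vertex -1.097 1.038 2.039
vertex -1.802 1.613 2.011
endloop
endfacet
facet normal -0.634 0.583 0.508
outer loop
vertex -1.272 1.859 2.39
vertex -1.802 1.613 2.011
vertex -1.823 0.222 3.581
endloop
endfacet
facet normal 0.384 0.431 -0.816
outer loop
vertex -1.802 1.613 2.011
vertex -1.097 1.038 2.039
vertex -1.919 1.03 1.648
endloop
endfacet
facet normal -0.986 0.133 0.104
outer loop
vertex -1.802 1.613 2.011
vertex -1.919 1.03 1.648
vertex -1.823 0.222 3.581
endloop
endfacet
facet normal 0.384 0.431 -0.816
outer loop
vertex -1.919 1.03 1.648
vertex -1.097 1.038 2.039
vertex -1.555 0.452 1.514
endloop
endfacet
facet normal -0.851 -0.498 -0.166
outer loop
vertex -1.919 1.03 1.648
vertex -1.555 0.452 1.514
vertex -1.823 0.222 3.581
endloop
endfacet
facet normal 0.383 0.432 -0.816
outer loop
vertex -1.555 0.452 1.514
vertex -1.097 1.038 2.039
vertex -0.922 0.217 1.687
endloop
endfacet
facet normal -0.309 -0.940 -0.145
outer loop
vertex -1.555 0.452 1.514
vertex -0.922 0.217 1.687
vertex -1.823 0.222 3.581
endloop
endfacet
facet normal 0.383 0.432 -0.816
outer loop
vertex -0.922 0.217 1.687
vertex -1.097 1.038 2.039
vertex -0.392 0.463 2.066
endloop
endfacet
facet normal 0.322 -0.934 0.156
outer loop
vertex -0.922 0.217 1.687
vertex -0.392 0.463 2.066
vertex -1.823 0.222 3.581
endloop
endfacet
facet normal 0.383 0.432 -0.817
outer loop
vertex -0.392 0.463 2.066
vertex -1.097 1.038 2.039
vertex -0.275 1.046 2.429
endloop
endfacet
facet normal 0.673 -0.483 0.559
outer loop
vertex -0.392 0.463 2.066
vertex -0.275 1.046 2.429
vertex -1.823 0.222 3.581
endloop
endfacet
facet normal 0.383 0.433 -0.816
outer loop
vertex -0.275 1.046 2.429
vertex -1.097 1.038 2.039
vertex -0.64 1.624 2.564
endloop
endfacet
facet normal 0.539 0.147 0.829
outer loop
vertex -0.275 1.046 2.429
vertex -0.64 1.624 2.564
vertex -1.823 0.222 3.581
endloop
endfacet

endsolid


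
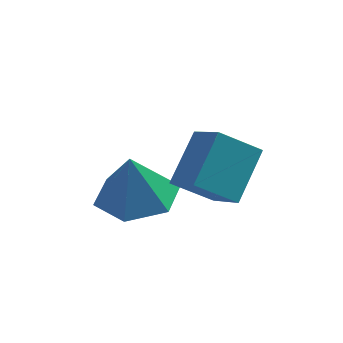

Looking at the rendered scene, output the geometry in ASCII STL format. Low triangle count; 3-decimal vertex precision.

solid 
facet normal 0.113 0.020 -0.993
outer loop
vertex -1.85 -0.879 -4.231
vertex -2.551 -0.086 -4.295
vertex -1.519 0.126 -4.173
endloop
endfacet
facet normal 0.726 -0.276 0.630
outer loop
vertex -1.85 -0.879 -4.231
vertex -1.519 0.126 -4.173
vertex -2.709 -0.114 -2.905
endloop
endfacet
facet normal 0.114 0.019 -0.993
outer loop
vertex -1.519 0.126 -4.173
vertex -2.551 -0.086 -4.295
vertex -2.22 0.919 -4.238
endloop
endfacet
facet normal 0.558 0.544 0.627
outer loop
vertex -1.519 0.126 -4.173
vertex -2.22 0.919 -4.238
vertex -2.709 -0.114 -2.905
endloop
endfacet
facet normal 0.114 0.019 -0.993
outer loop
vertex -2.22 0.919 -4.238
vertex -2.551 -0.086 -4.295
vertex -3.251 0.706 -4.36
endloop
endfacet
facet normal -0.231 0.808 0.542
outer loop
vertex -2.22 0.919 -4.238
vertex -3.251 0.706 -4.36
vertex -2.709 -0.114 -2.905
endloop
endfacet
facet normal 0.114 0.019 -0.993
outer loop
vertex -3.251 0.706 -4.36
vertex -2.551 -0.086 -4.295
vertex -3.582 -0.299 -4.417
endloop
endfacet
facet normal -0.851 0.254 0.460
outer loop
vertex -3.251 0.706 -4.36
vertex -3.582 -0.299 -4.417
vertex -2.709 -0.114 -2.905
endloop
endfacet
facet normal 0.113 0.020 -0.993
outer loop
vertex -3.582 -0.299 -4.417
vertex -2.551 -0.086 -4.295
vertex -2.881 -1.092 -4.353
endloop
endfacet
facet normal -0.682 -0.566 0.463
outer loop
vertex -3.582 -0.299 -4.417
vertex -2.881 -1.092 -4.353
vertex -2.709 -0.114 -2.905
endloop
endfacet
facet normal 0.113 0.020 -0.993
outer loop
vertex -2.881 -1.092 -4.353
vertex -2.551 -0.086 -4.295
vertex -1.85 -0.879 -4.231
endloop
endfacet
facet normal 0.107 -0.830 0.548
outer loop
vertex -2.881 -1.092 -4.353
vertex -1.85 -0.879 -4.231
vertex -2.709 -0.114 -2.905
endloop
endfacet
facet normal -0.405 -0.688 -0.602
outer loop
vertex -1.367 -2.3 -2.009
vertex -1.852 -1.401 -2.711
vertex -0.367 -2.292 -2.69
endloop
endfacet
facet normal 0.391 -0.725 0.566
outer loop
vertex 0.252 -1.239 -1.769
vertex -1.367 -2.3 -2.009
vertex -0.367 -2.292 -2.69
endloop
endfacet
facet normal -0.405 -0.689 -0.602
outer loop
vertex -0.367 -2.292 -2.69
vertex -1.852 -1.401 -2.711
vertex -0.853 -1.393 -3.392
endloop
endfacet
facet normal 0.826 0.007 -0.563
outer loop
vertex -0.853 -1.393 -3.392
vertex 0.252 -1.239 -1.769
vertex -0.367 -2.292 -2.69
endloop
endfacet
facet normal -0.827 -0.006 0.563
outer loop
vertex -1.367 -2.3 -2.009
vertex -1.233 -0.348 -1.79
vertex -1.852 -1.401 -2.711
endloop
endfacet
facet normal 0.392 -0.726 0.566
outer loop
vertex -0.747 -1.247 -1.088
vertex -1.367 -2.3 -2.009
vertex 0.252 -1.239 -1.769
endloop
endfacet
facet normal -0.826 -0.007 0.564
outer loop
vertex -0.747 -1.247 -1.088
vertex -1.233 -0.348 -1.79
vertex -1.367 -2.3 -2.009
endloop
endfacet
facet normal -0.392 0.725 -0.566
outer loop
vertex -1.852 -1.401 -2.711
vertex -1.233 -0.348 -1.79
vertex -0.853 -1.393 -3.392
endloop
endfacet
facet normal 0.826 0.006 -0.563
outer loop
vertex -0.233 -0.34 -2.471
vertex 0.252 -1.239 -1.769
vertex -0.853 -1.393 -3.392
endloop
endfacet
facet normal -0.391 0.726 -0.566
outer loop
vertex -0.853 -1.393 -3.392
vertex -1.233 -0.348 -1.79
vertex -0.233 -0.34 -2.471
endloop
endfacet
facet normal 0.405 0.688 0.602
outer loop
vertex -0.233 -0.34 -2.471
vertex -0.747 -1.247 -1.088
vertex 0.252 -1.239 -1.769
endloop
endfacet
facet normal 0.404 0.689 0.602
outer loop
vertex -1.233 -0.348 -1.79
vertex -0.747 -1.247 -1.088
vertex -0.233 -0.34 -2.471
endloop
endfacet

endsolid


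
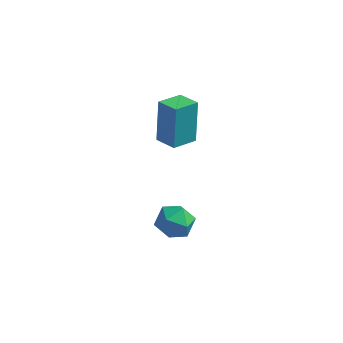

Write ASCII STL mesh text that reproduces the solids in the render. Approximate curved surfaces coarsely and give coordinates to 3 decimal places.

solid 
facet normal -0.256 0.876 -0.409
outer loop
vertex 1.036 -2.216 -0.813
vertex 0.31 -2.304 -0.548
vertex 0.842 -1.944 -0.11
endloop
endfacet
facet normal 0.432 0.875 -0.219
outer loop
vertex 1.036 -2.216 -0.813
vertex 0.842 -1.944 -0.11
vertex 1.523 -2.306 -0.213
endloop
endfacet
facet normal 0.755 0.339 -0.562
outer loop
vertex 1.036 -2.216 -0.813
vertex 1.523 -2.306 -0.213
vertex 1.412 -2.89 -0.715
endloop
endfacet
facet normal 0.266 0.008 -0.964
outer loop
vertex 1.036 -2.216 -0.813
vertex 1.412 -2.89 -0.715
vertex 0.662 -2.889 -0.922
endloop
endfacet
facet normal -0.359 0.340 -0.869
outer loop
vertex 1.036 -2.216 -0.813
vertex 0.662 -2.889 -0.922
vertex 0.31 -2.304 -0.548
endloop
endfacet
facet normal 0.467 0.741 0.482
outer loop
vertex 1.523 -2.306 -0.213
vertex 0.842 -1.944 -0.11
vertex 1.098 -2.451 0.422
endloop
endfacet
facet normal -0.646 0.743 0.174
outer loop
vertex 0.842 -1.944 -0.11
vertex 0.31 -2.304 -0.548
vertex 0.348 -2.45 0.215
endloop
endfacet
facet normal -0.812 -0.123 -0.571
outer loop
vertex 0.31 -2.304 -0.548
vertex 0.662 -2.889 -0.922
vertex 0.237 -3.034 -0.287
endloop
endfacet
facet normal 0.199 -0.660 -0.725
outer loop
vertex 0.662 -2.889 -0.922
vertex 1.412 -2.89 -0.715
vertex 0.918 -3.396 -0.39
endloop
endfacet
facet normal 0.989 -0.125 -0.073
outer loop
vertex 1.412 -2.89 -0.715
vertex 1.523 -2.306 -0.213
vertex 1.45 -3.036 0.048
endloop
endfacet
facet normal -0.266 -0.008 0.964
outer loop
vertex 0.724 -3.124 0.313
vertex 1.098 -2.451 0.422
vertex 0.348 -2.45 0.215
endloop
endfacet
facet normal -0.755 -0.339 0.562
outer loop
vertex 0.724 -3.124 0.313
vertex 0.348 -2.45 0.215
vertex 0.237 -3.034 -0.287
endloop
endfacet
facet normal -0.432 -0.875 0.219
outer loop
vertex 0.724 -3.124 0.313
vertex 0.237 -3.034 -0.287
vertex 0.918 -3.396 -0.39
endloop
endfacet
facet normal 0.256 -0.876 0.409
outer loop
vertex 0.724 -3.124 0.313
vertex 0.918 -3.396 -0.39
vertex 1.45 -3.036 0.048
endloop
endfacet
facet normal 0.359 -0.340 0.869
outer loop
vertex 0.724 -3.124 0.313
vertex 1.45 -3.036 0.048
vertex 1.098 -2.451 0.422
endloop
endfacet
facet normal -0.199 0.660 0.725
outer loop
vertex 0.348 -2.45 0.215
vertex 1.098 -2.451 0.422
vertex 0.842 -1.944 -0.11
endloop
endfacet
facet normal -0.989 0.125 0.073
outer loop
vertex 0.237 -3.034 -0.287
vertex 0.348 -2.45 0.215
vertex 0.31 -2.304 -0.548
endloop
endfacet
facet normal -0.467 -0.741 -0.482
outer loop
vertex 0.918 -3.396 -0.39
vertex 0.237 -3.034 -0.287
vertex 0.662 -2.889 -0.922
endloop
endfacet
facet normal 0.646 -0.743 -0.174
outer loop
vertex 1.45 -3.036 0.048
vertex 0.918 -3.396 -0.39
vertex 1.412 -2.89 -0.715
endloop
endfacet
facet normal 0.812 0.123 0.571
outer loop
vertex 1.098 -2.451 0.422
vertex 1.45 -3.036 0.048
vertex 1.523 -2.306 -0.213
endloop
endfacet
facet normal -0.496 -0.831 0.252
outer loop
vertex 0.461 -1.343 4.873
vertex -0.309 -0.943 4.675
vertex 0.582 -1.904 3.262
endloop
endfacet
facet normal 0.865 -0.450 0.222
outer loop
vertex 1.089 -1.057 3.005
vertex 0.461 -1.343 4.873
vertex 0.582 -1.904 3.262
endloop
endfacet
facet normal -0.496 -0.831 0.252
outer loop
vertex 0.582 -1.904 3.262
vertex -0.309 -0.943 4.675
vertex -0.188 -1.504 3.065
endloop
endfacet
facet normal 0.071 -0.328 -0.942
outer loop
vertex -0.188 -1.504 3.065
vertex 1.089 -1.057 3.005
vertex 0.582 -1.904 3.262
endloop
endfacet
facet normal -0.071 0.329 0.942
outer loop
vertex 0.461 -1.343 4.873
vertex 0.198 -0.096 4.418
vertex -0.309 -0.943 4.675
endloop
endfacet
facet normal 0.865 -0.450 0.222
outer loop
vertex 0.968 -0.496 4.615
vertex 0.461 -1.343 4.873
vertex 1.089 -1.057 3.005
endloop
endfacet
facet normal -0.070 0.329 0.942
outer loop
vertex 0.968 -0.496 4.615
vertex 0.198 -0.096 4.418
vertex 0.461 -1.343 4.873
endloop
endfacet
facet normal -0.865 0.450 -0.222
outer loop
vertex -0.309 -0.943 4.675
vertex 0.198 -0.096 4.418
vertex -0.188 -1.504 3.065
endloop
endfacet
facet normal 0.071 -0.329 -0.942
outer loop
vertex 0.319 -0.657 2.807
vertex 1.089 -1.057 3.005
vertex -0.188 -1.504 3.065
endloop
endfacet
facet normal -0.865 0.450 -0.222
outer loop
vertex -0.188 -1.504 3.065
vertex 0.198 -0.096 4.418
vertex 0.319 -0.657 2.807
endloop
endfacet
facet normal 0.496 0.831 -0.252
outer loop
vertex 0.319 -0.657 2.807
vertex 0.968 -0.496 4.615
vertex 1.089 -1.057 3.005
endloop
endfacet
facet normal 0.496 0.831 -0.252
outer loop
vertex 0.198 -0.096 4.418
vertex 0.968 -0.496 4.615
vertex 0.319 -0.657 2.807
endloop
endfacet

endsolid


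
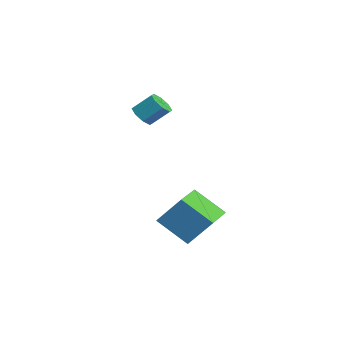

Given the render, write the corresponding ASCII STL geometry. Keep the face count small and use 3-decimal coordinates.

solid 
facet normal -0.244 -0.689 -0.682
outer loop
vertex -2.726 2.831 3.04
vertex -3.441 3.005 3.12
vertex -2.891 3.241 2.685
endloop
endfacet
facet normal 0.925 0.045 -0.377
outer loop
vertex -2.726 2.831 3.04
vertex -2.891 3.241 2.685
vertex -2.404 3.742 3.939
endloop
endfacet
facet normal 0.925 0.046 -0.378
outer loop
vertex -2.404 3.742 3.939
vertex -2.891 3.241 2.685
vertex -2.569 4.151 3.585
endloop
endfacet
facet normal 0.244 0.689 0.682
outer loop
vertex -2.404 3.742 3.939
vertex -2.569 4.151 3.585
vertex -3.119 3.915 4.02
endloop
endfacet
facet normal -0.244 -0.689 -0.682
outer loop
vertex -2.891 3.241 2.685
vertex -3.441 3.005 3.12
vertex -3.378 3.512 2.585
endloop
endfacet
facet normal 0.448 0.543 -0.710
outer loop
vertex -2.891 3.241 2.685
vertex -3.378 3.512 2.585
vertex -2.569 4.151 3.585
endloop
endfacet
facet normal 0.448 0.543 -0.710
outer loop
vertex -2.569 4.151 3.585
vertex -3.378 3.512 2.585
vertex -3.056 4.422 3.485
endloop
endfacet
facet normal 0.244 0.689 0.682
outer loop
vertex -2.569 4.151 3.585
vertex -3.056 4.422 3.485
vertex -3.119 3.915 4.02
endloop
endfacet
facet normal -0.243 -0.690 -0.682
outer loop
vertex -3.378 3.512 2.585
vertex -3.441 3.005 3.12
vertex -3.902 3.486 2.798
endloop
endfacet
facet normal -0.291 0.723 -0.627
outer loop
vertex -3.378 3.512 2.585
vertex -3.902 3.486 2.798
vertex -3.056 4.422 3.485
endloop
endfacet
facet normal -0.291 0.723 -0.627
outer loop
vertex -3.056 4.422 3.485
vertex -3.902 3.486 2.798
vertex -3.58 4.396 3.698
endloop
endfacet
facet normal 0.243 0.690 0.682
outer loop
vertex -3.056 4.422 3.485
vertex -3.58 4.396 3.698
vertex -3.119 3.915 4.02
endloop
endfacet
facet normal -0.244 -0.690 -0.681
outer loop
vertex -3.902 3.486 2.798
vertex -3.441 3.005 3.12
vertex -4.156 3.178 3.201
endloop
endfacet
facet normal -0.860 0.479 -0.176
outer loop
vertex -3.902 3.486 2.798
vertex -4.156 3.178 3.201
vertex -3.58 4.396 3.698
endloop
endfacet
facet normal -0.860 0.479 -0.177
outer loop
vertex -3.58 4.396 3.698
vertex -4.156 3.178 3.201
vertex -3.834 4.089 4.1
endloop
endfacet
facet normal 0.244 0.690 0.681
outer loop
vertex -3.58 4.396 3.698
vertex -3.834 4.089 4.1
vertex -3.119 3.915 4.02
endloop
endfacet
facet normal -0.244 -0.689 -0.682
outer loop
vertex -4.156 3.178 3.201
vertex -3.441 3.005 3.12
vertex -3.991 2.769 3.555
endloop
endfacet
facet normal -0.925 -0.046 0.378
outer loop
vertex -4.156 3.178 3.201
vertex -3.991 2.769 3.555
vertex -3.834 4.089 4.1
endloop
endfacet
facet normal -0.925 -0.046 0.377
outer loop
vertex -3.834 4.089 4.1
vertex -3.991 2.769 3.555
vertex -3.669 3.679 4.455
endloop
endfacet
facet normal 0.244 0.689 0.682
outer loop
vertex -3.834 4.089 4.1
vertex -3.669 3.679 4.455
vertex -3.119 3.915 4.02
endloop
endfacet
facet normal -0.244 -0.689 -0.682
outer loop
vertex -3.991 2.769 3.555
vertex -3.441 3.005 3.12
vertex -3.504 2.498 3.655
endloop
endfacet
facet normal -0.448 -0.543 0.710
outer loop
vertex -3.991 2.769 3.555
vertex -3.504 2.498 3.655
vertex -3.669 3.679 4.455
endloop
endfacet
facet normal -0.448 -0.543 0.710
outer loop
vertex -3.669 3.679 4.455
vertex -3.504 2.498 3.655
vertex -3.182 3.408 4.555
endloop
endfacet
facet normal 0.244 0.689 0.682
outer loop
vertex -3.669 3.679 4.455
vertex -3.182 3.408 4.555
vertex -3.119 3.915 4.02
endloop
endfacet
facet normal -0.243 -0.690 -0.682
outer loop
vertex -3.504 2.498 3.655
vertex -3.441 3.005 3.12
vertex -2.98 2.524 3.442
endloop
endfacet
facet normal 0.291 -0.723 0.627
outer loop
vertex -3.504 2.498 3.655
vertex -2.98 2.524 3.442
vertex -3.182 3.408 4.555
endloop
endfacet
facet normal 0.291 -0.723 0.627
outer loop
vertex -3.182 3.408 4.555
vertex -2.98 2.524 3.442
vertex -2.658 3.434 4.342
endloop
endfacet
facet normal 0.243 0.690 0.682
outer loop
vertex -3.182 3.408 4.555
vertex -2.658 3.434 4.342
vertex -3.119 3.915 4.02
endloop
endfacet
facet normal -0.244 -0.690 -0.681
outer loop
vertex -2.98 2.524 3.442
vertex -3.441 3.005 3.12
vertex -2.726 2.831 3.04
endloop
endfacet
facet normal 0.860 -0.479 0.177
outer loop
vertex -2.98 2.524 3.442
vertex -2.726 2.831 3.04
vertex -2.658 3.434 4.342
endloop
endfacet
facet normal 0.860 -0.478 0.177
outer loop
vertex -2.658 3.434 4.342
vertex -2.726 2.831 3.04
vertex -2.404 3.742 3.939
endloop
endfacet
facet normal 0.244 0.690 0.681
outer loop
vertex -2.658 3.434 4.342
vertex -2.404 3.742 3.939
vertex -3.119 3.915 4.02
endloop
endfacet
facet normal -0.805 0.590 -0.066
outer loop
vertex 1.297 4.208 -0.154
vertex 2.294 5.428 -1.402
vertex 0.673 3.191 -1.645
endloop
endfacet
facet normal -0.496 -0.607 0.621
outer loop
vertex 2.226 2.052 -1.518
vertex 1.297 4.208 -0.154
vertex 0.673 3.191 -1.645
endloop
endfacet
facet normal -0.805 0.590 -0.066
outer loop
vertex 0.673 3.191 -1.645
vertex 2.294 5.428 -1.402
vertex 1.67 4.411 -2.894
endloop
endfacet
facet normal -0.327 -0.532 -0.781
outer loop
vertex 1.67 4.411 -2.894
vertex 2.226 2.052 -1.518
vertex 0.673 3.191 -1.645
endloop
endfacet
facet normal 0.326 0.532 0.781
outer loop
vertex 1.297 4.208 -0.154
vertex 3.847 4.289 -1.275
vertex 2.294 5.428 -1.402
endloop
endfacet
facet normal -0.496 -0.607 0.621
outer loop
vertex 2.85 3.069 -0.026
vertex 1.297 4.208 -0.154
vertex 2.226 2.052 -1.518
endloop
endfacet
facet normal 0.326 0.533 0.781
outer loop
vertex 2.85 3.069 -0.026
vertex 3.847 4.289 -1.275
vertex 1.297 4.208 -0.154
endloop
endfacet
facet normal 0.496 0.607 -0.621
outer loop
vertex 2.294 5.428 -1.402
vertex 3.847 4.289 -1.275
vertex 1.67 4.411 -2.894
endloop
endfacet
facet normal -0.326 -0.532 -0.781
outer loop
vertex 3.223 3.272 -2.766
vertex 2.226 2.052 -1.518
vertex 1.67 4.411 -2.894
endloop
endfacet
facet normal 0.496 0.607 -0.621
outer loop
vertex 1.67 4.411 -2.894
vertex 3.847 4.289 -1.275
vertex 3.223 3.272 -2.766
endloop
endfacet
facet normal 0.805 -0.590 0.066
outer loop
vertex 3.223 3.272 -2.766
vertex 2.85 3.069 -0.026
vertex 2.226 2.052 -1.518
endloop
endfacet
facet normal 0.805 -0.590 0.066
outer loop
vertex 3.847 4.289 -1.275
vertex 2.85 3.069 -0.026
vertex 3.223 3.272 -2.766
endloop
endfacet

endsolid


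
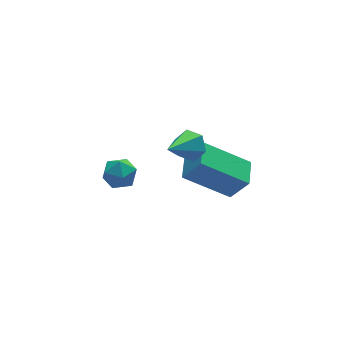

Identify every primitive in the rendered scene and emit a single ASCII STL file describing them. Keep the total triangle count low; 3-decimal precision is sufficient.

solid 
facet normal 0.766 0.348 -0.540
outer loop
vertex 0.219 -1.294 0.488
vertex -0.183 -1.182 -0.01
vertex -0.08 -0.719 0.434
endloop
endfacet
facet normal 0.147 0.168 0.975
outer loop
vertex 0.219 -1.294 0.488
vertex -0.08 -0.719 0.434
vertex -1.317 -1.698 0.79
endloop
endfacet
facet normal 0.765 0.349 -0.541
outer loop
vertex -0.08 -0.719 0.434
vertex -0.183 -1.182 -0.01
vertex -0.483 -0.608 -0.064
endloop
endfacet
facet normal -0.435 0.738 0.516
outer loop
vertex -0.08 -0.719 0.434
vertex -0.483 -0.608 -0.064
vertex -1.317 -1.698 0.79
endloop
endfacet
facet normal 0.765 0.349 -0.541
outer loop
vertex -0.483 -0.608 -0.064
vertex -0.183 -1.182 -0.01
vertex -0.586 -1.071 -0.508
endloop
endfacet
facet normal -0.855 0.445 -0.266
outer loop
vertex -0.483 -0.608 -0.064
vertex -0.586 -1.071 -0.508
vertex -1.317 -1.698 0.79
endloop
endfacet
facet normal 0.765 0.348 -0.542
outer loop
vertex -0.586 -1.071 -0.508
vertex -0.183 -1.182 -0.01
vertex -0.287 -1.646 -0.455
endloop
endfacet
facet normal -0.693 -0.415 -0.590
outer loop
vertex -0.586 -1.071 -0.508
vertex -0.287 -1.646 -0.455
vertex -1.317 -1.698 0.79
endloop
endfacet
facet normal 0.766 0.347 -0.541
outer loop
vertex -0.287 -1.646 -0.455
vertex -0.183 -1.182 -0.01
vertex 0.116 -1.757 0.044
endloop
endfacet
facet normal -0.109 -0.985 -0.131
outer loop
vertex -0.287 -1.646 -0.455
vertex 0.116 -1.757 0.044
vertex -1.317 -1.698 0.79
endloop
endfacet
facet normal 0.766 0.348 -0.540
outer loop
vertex 0.116 -1.757 0.044
vertex -0.183 -1.182 -0.01
vertex 0.219 -1.294 0.488
endloop
endfacet
facet normal 0.310 -0.693 0.651
outer loop
vertex 0.116 -1.757 0.044
vertex 0.219 -1.294 0.488
vertex -1.317 -1.698 0.79
endloop
endfacet
facet normal -0.728 0.403 0.555
outer loop
vertex 0.211 -1.223 -1.212
vertex 0.796 -0.283 -1.127
vertex -0.302 -0.815 -2.182
endloop
endfacet
facet normal -0.527 -0.846 -0.077
outer loop
vertex 1.184 -1.637 -3.313
vertex 0.211 -1.223 -1.212
vertex -0.302 -0.815 -2.182
endloop
endfacet
facet normal -0.728 0.403 0.555
outer loop
vertex -0.302 -0.815 -2.182
vertex 0.796 -0.283 -1.127
vertex 0.283 0.124 -2.096
endloop
endfacet
facet normal -0.438 0.349 -0.829
outer loop
vertex 0.283 0.124 -2.096
vertex 1.184 -1.637 -3.313
vertex -0.302 -0.815 -2.182
endloop
endfacet
facet normal 0.438 -0.348 0.829
outer loop
vertex 0.211 -1.223 -1.212
vertex 2.282 -1.105 -2.258
vertex 0.796 -0.283 -1.127
endloop
endfacet
facet normal -0.526 -0.847 -0.077
outer loop
vertex 1.697 -2.044 -2.344
vertex 0.211 -1.223 -1.212
vertex 1.184 -1.637 -3.313
endloop
endfacet
facet normal 0.438 -0.349 0.828
outer loop
vertex 1.697 -2.044 -2.344
vertex 2.282 -1.105 -2.258
vertex 0.211 -1.223 -1.212
endloop
endfacet
facet normal 0.527 0.847 0.077
outer loop
vertex 0.796 -0.283 -1.127
vertex 2.282 -1.105 -2.258
vertex 0.283 0.124 -2.096
endloop
endfacet
facet normal -0.439 0.348 -0.828
outer loop
vertex 1.769 -0.697 -3.228
vertex 1.184 -1.637 -3.313
vertex 0.283 0.124 -2.096
endloop
endfacet
facet normal 0.527 0.847 0.077
outer loop
vertex 0.283 0.124 -2.096
vertex 2.282 -1.105 -2.258
vertex 1.769 -0.697 -3.228
endloop
endfacet
facet normal 0.728 -0.403 -0.555
outer loop
vertex 1.769 -0.697 -3.228
vertex 1.697 -2.044 -2.344
vertex 1.184 -1.637 -3.313
endloop
endfacet
facet normal 0.728 -0.403 -0.555
outer loop
vertex 2.282 -1.105 -2.258
vertex 1.697 -2.044 -2.344
vertex 1.769 -0.697 -3.228
endloop
endfacet
facet normal -0.471 0.377 0.797
outer loop
vertex -3.146 -0.83 0.172
vertex -3.506 -1.396 0.227
vertex -2.917 -1.339 0.548
endloop
endfacet
facet normal 0.192 0.638 0.746
outer loop
vertex -3.146 -0.83 0.172
vertex -2.917 -1.339 0.548
vertex -2.495 -0.999 0.149
endloop
endfacet
facet normal 0.253 0.961 0.114
outer loop
vertex -3.146 -0.83 0.172
vertex -2.495 -0.999 0.149
vertex -2.823 -0.845 -0.418
endloop
endfacet
facet normal -0.372 0.900 -0.226
outer loop
vertex -3.146 -0.83 0.172
vertex -2.823 -0.845 -0.418
vertex -3.448 -1.091 -0.37
endloop
endfacet
facet normal -0.819 0.540 0.196
outer loop
vertex -3.146 -0.83 0.172
vertex -3.448 -1.091 -0.37
vertex -3.506 -1.396 0.227
endloop
endfacet
facet normal 0.646 0.088 0.758
outer loop
vertex -2.495 -0.999 0.149
vertex -2.917 -1.339 0.548
vertex -2.452 -1.669 0.19
endloop
endfacet
facet normal -0.426 -0.334 0.841
outer loop
vertex -2.917 -1.339 0.548
vertex -3.506 -1.396 0.227
vertex -3.077 -1.915 0.238
endloop
endfacet
facet normal -0.989 -0.072 -0.133
outer loop
vertex -3.506 -1.396 0.227
vertex -3.448 -1.091 -0.37
vertex -3.405 -1.761 -0.329
endloop
endfacet
facet normal -0.265 0.513 -0.817
outer loop
vertex -3.448 -1.091 -0.37
vertex -2.823 -0.845 -0.418
vertex -2.983 -1.421 -0.728
endloop
endfacet
facet normal 0.746 0.611 -0.266
outer loop
vertex -2.823 -0.845 -0.418
vertex -2.495 -0.999 0.149
vertex -2.394 -1.364 -0.407
endloop
endfacet
facet normal 0.372 -0.900 0.226
outer loop
vertex -2.754 -1.93 -0.352
vertex -2.452 -1.669 0.19
vertex -3.077 -1.915 0.238
endloop
endfacet
facet normal -0.253 -0.961 -0.114
outer loop
vertex -2.754 -1.93 -0.352
vertex -3.077 -1.915 0.238
vertex -3.405 -1.761 -0.329
endloop
endfacet
facet normal -0.192 -0.638 -0.746
outer loop
vertex -2.754 -1.93 -0.352
vertex -3.405 -1.761 -0.329
vertex -2.983 -1.421 -0.728
endloop
endfacet
facet normal 0.471 -0.377 -0.797
outer loop
vertex -2.754 -1.93 -0.352
vertex -2.983 -1.421 -0.728
vertex -2.394 -1.364 -0.407
endloop
endfacet
facet normal 0.819 -0.540 -0.196
outer loop
vertex -2.754 -1.93 -0.352
vertex -2.394 -1.364 -0.407
vertex -2.452 -1.669 0.19
endloop
endfacet
facet normal 0.265 -0.513 0.817
outer loop
vertex -3.077 -1.915 0.238
vertex -2.452 -1.669 0.19
vertex -2.917 -1.339 0.548
endloop
endfacet
facet normal -0.746 -0.611 0.266
outer loop
vertex -3.405 -1.761 -0.329
vertex -3.077 -1.915 0.238
vertex -3.506 -1.396 0.227
endloop
endfacet
facet normal -0.646 -0.088 -0.758
outer loop
vertex -2.983 -1.421 -0.728
vertex -3.405 -1.761 -0.329
vertex -3.448 -1.091 -0.37
endloop
endfacet
facet normal 0.426 0.334 -0.841
outer loop
vertex -2.394 -1.364 -0.407
vertex -2.983 -1.421 -0.728
vertex -2.823 -0.845 -0.418
endloop
endfacet
facet normal 0.989 0.072 0.133
outer loop
vertex -2.452 -1.669 0.19
vertex -2.394 -1.364 -0.407
vertex -2.495 -0.999 0.149
endloop
endfacet

endsolid


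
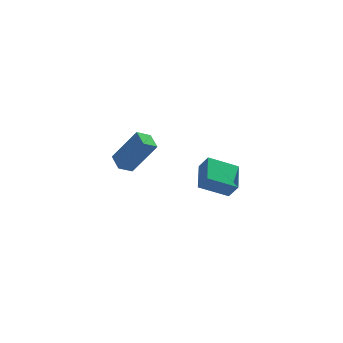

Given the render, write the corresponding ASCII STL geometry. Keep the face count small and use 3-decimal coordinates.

solid 
facet normal -0.561 0.109 -0.821
outer loop
vertex -0.129 2.31 -0.991
vertex -0.246 3.201 -0.793
vertex 0.542 2.495 -1.425
endloop
endfacet
facet normal 0.127 -0.968 -0.216
outer loop
vertex 1.646 2.279 0.193
vertex -0.129 2.31 -0.991
vertex 0.542 2.495 -1.425
endloop
endfacet
facet normal -0.560 0.110 -0.821
outer loop
vertex 0.542 2.495 -1.425
vertex -0.246 3.201 -0.793
vertex 0.425 3.385 -1.226
endloop
endfacet
facet normal 0.818 0.226 -0.528
outer loop
vertex 0.425 3.385 -1.226
vertex 1.646 2.279 0.193
vertex 0.542 2.495 -1.425
endloop
endfacet
facet normal -0.819 -0.225 0.529
outer loop
vertex -0.129 2.31 -0.991
vertex 0.858 2.985 0.825
vertex -0.246 3.201 -0.793
endloop
endfacet
facet normal 0.127 -0.968 -0.215
outer loop
vertex 0.975 2.095 0.626
vertex -0.129 2.31 -0.991
vertex 1.646 2.279 0.193
endloop
endfacet
facet normal -0.818 -0.226 0.529
outer loop
vertex 0.975 2.095 0.626
vertex 0.858 2.985 0.825
vertex -0.129 2.31 -0.991
endloop
endfacet
facet normal -0.126 0.968 0.216
outer loop
vertex -0.246 3.201 -0.793
vertex 0.858 2.985 0.825
vertex 0.425 3.385 -1.226
endloop
endfacet
facet normal 0.818 0.225 -0.529
outer loop
vertex 1.529 3.17 0.391
vertex 1.646 2.279 0.193
vertex 0.425 3.385 -1.226
endloop
endfacet
facet normal -0.127 0.968 0.216
outer loop
vertex 0.425 3.385 -1.226
vertex 0.858 2.985 0.825
vertex 1.529 3.17 0.391
endloop
endfacet
facet normal 0.560 -0.109 0.821
outer loop
vertex 1.529 3.17 0.391
vertex 0.975 2.095 0.626
vertex 1.646 2.279 0.193
endloop
endfacet
facet normal 0.561 -0.110 0.821
outer loop
vertex 0.858 2.985 0.825
vertex 0.975 2.095 0.626
vertex 1.529 3.17 0.391
endloop
endfacet
facet normal -0.392 0.355 -0.849
outer loop
vertex 2.467 -2.142 1.806
vertex 3.758 -2.302 1.143
vertex 2.116 -3.423 1.433
endloop
endfacet
facet normal -0.884 0.110 0.455
outer loop
vertex 2.442 -3.718 2.137
vertex 2.467 -2.142 1.806
vertex 2.116 -3.423 1.433
endloop
endfacet
facet normal -0.392 0.354 -0.849
outer loop
vertex 2.116 -3.423 1.433
vertex 3.758 -2.302 1.143
vertex 3.407 -3.584 0.77
endloop
endfacet
facet normal -0.255 -0.928 -0.271
outer loop
vertex 3.407 -3.584 0.77
vertex 2.442 -3.718 2.137
vertex 2.116 -3.423 1.433
endloop
endfacet
facet normal 0.254 0.928 0.271
outer loop
vertex 2.467 -2.142 1.806
vertex 4.084 -2.597 1.847
vertex 3.758 -2.302 1.143
endloop
endfacet
facet normal -0.884 0.110 0.455
outer loop
vertex 2.793 -2.436 2.51
vertex 2.467 -2.142 1.806
vertex 2.442 -3.718 2.137
endloop
endfacet
facet normal 0.254 0.929 0.270
outer loop
vertex 2.793 -2.436 2.51
vertex 4.084 -2.597 1.847
vertex 2.467 -2.142 1.806
endloop
endfacet
facet normal 0.884 -0.110 -0.455
outer loop
vertex 3.758 -2.302 1.143
vertex 4.084 -2.597 1.847
vertex 3.407 -3.584 0.77
endloop
endfacet
facet normal -0.254 -0.929 -0.270
outer loop
vertex 3.733 -3.878 1.474
vertex 2.442 -3.718 2.137
vertex 3.407 -3.584 0.77
endloop
endfacet
facet normal 0.884 -0.110 -0.455
outer loop
vertex 3.407 -3.584 0.77
vertex 4.084 -2.597 1.847
vertex 3.733 -3.878 1.474
endloop
endfacet
facet normal 0.392 -0.354 0.849
outer loop
vertex 3.733 -3.878 1.474
vertex 2.793 -2.436 2.51
vertex 2.442 -3.718 2.137
endloop
endfacet
facet normal 0.392 -0.355 0.849
outer loop
vertex 4.084 -2.597 1.847
vertex 2.793 -2.436 2.51
vertex 3.733 -3.878 1.474
endloop
endfacet

endsolid


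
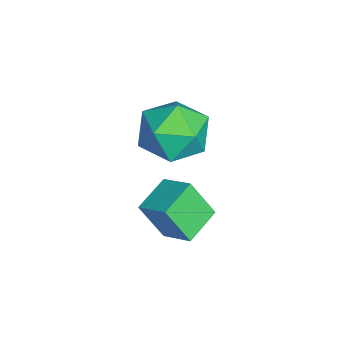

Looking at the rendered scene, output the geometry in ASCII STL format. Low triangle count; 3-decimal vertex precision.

solid 
facet normal -0.600 -0.663 -0.447
outer loop
vertex 1.449 0.955 0.742
vertex 0.568 1.579 0.999
vertex 1.572 1.578 -0.346
endloop
endfacet
facet normal 0.794 -0.562 -0.232
outer loop
vertex 2.172 2.241 0.101
vertex 1.449 0.955 0.742
vertex 1.572 1.578 -0.346
endloop
endfacet
facet normal -0.600 -0.663 -0.447
outer loop
vertex 1.572 1.578 -0.346
vertex 0.568 1.579 0.999
vertex 0.691 2.202 -0.089
endloop
endfacet
facet normal 0.098 0.494 -0.864
outer loop
vertex 0.691 2.202 -0.089
vertex 2.172 2.241 0.101
vertex 1.572 1.578 -0.346
endloop
endfacet
facet normal -0.098 -0.494 0.864
outer loop
vertex 1.449 0.955 0.742
vertex 1.168 2.242 1.446
vertex 0.568 1.579 0.999
endloop
endfacet
facet normal 0.794 -0.562 -0.232
outer loop
vertex 2.049 1.618 1.189
vertex 1.449 0.955 0.742
vertex 2.172 2.241 0.101
endloop
endfacet
facet normal -0.098 -0.494 0.864
outer loop
vertex 2.049 1.618 1.189
vertex 1.168 2.242 1.446
vertex 1.449 0.955 0.742
endloop
endfacet
facet normal -0.794 0.562 0.232
outer loop
vertex 0.568 1.579 0.999
vertex 1.168 2.242 1.446
vertex 0.691 2.202 -0.089
endloop
endfacet
facet normal 0.098 0.494 -0.864
outer loop
vertex 1.291 2.865 0.358
vertex 2.172 2.241 0.101
vertex 0.691 2.202 -0.089
endloop
endfacet
facet normal -0.794 0.562 0.232
outer loop
vertex 0.691 2.202 -0.089
vertex 1.168 2.242 1.446
vertex 1.291 2.865 0.358
endloop
endfacet
facet normal 0.600 0.663 0.447
outer loop
vertex 1.291 2.865 0.358
vertex 2.049 1.618 1.189
vertex 2.172 2.241 0.101
endloop
endfacet
facet normal 0.600 0.663 0.447
outer loop
vertex 1.168 2.242 1.446
vertex 2.049 1.618 1.189
vertex 1.291 2.865 0.358
endloop
endfacet
facet normal -0.579 -0.258 0.773
outer loop
vertex -2.072 1.892 1.656
vertex -1.484 1.021 1.806
vertex -1.228 1.926 2.3
endloop
endfacet
facet normal -0.553 0.451 0.701
outer loop
vertex -2.072 1.892 1.656
vertex -1.228 1.926 2.3
vertex -1.419 2.729 1.632
endloop
endfacet
facet normal -0.787 0.615 0.048
outer loop
vertex -2.072 1.892 1.656
vertex -1.419 2.729 1.632
vertex -1.793 2.321 0.726
endloop
endfacet
facet normal -0.959 0.008 -0.284
outer loop
vertex -2.072 1.892 1.656
vertex -1.793 2.321 0.726
vertex -1.833 1.265 0.833
endloop
endfacet
facet normal -0.830 -0.532 0.164
outer loop
vertex -2.072 1.892 1.656
vertex -1.833 1.265 0.833
vertex -1.484 1.021 1.806
endloop
endfacet
facet normal 0.131 0.652 0.747
outer loop
vertex -1.419 2.729 1.632
vertex -1.228 1.926 2.3
vertex -0.427 2.375 1.767
endloop
endfacet
facet normal 0.088 -0.496 0.864
outer loop
vertex -1.228 1.926 2.3
vertex -1.484 1.021 1.806
vertex -0.467 1.319 1.874
endloop
endfacet
facet normal -0.319 -0.940 -0.121
outer loop
vertex -1.484 1.021 1.806
vertex -1.833 1.265 0.833
vertex -0.841 0.911 0.968
endloop
endfacet
facet normal -0.527 -0.066 -0.847
outer loop
vertex -1.833 1.265 0.833
vertex -1.793 2.321 0.726
vertex -1.032 1.714 0.3
endloop
endfacet
facet normal -0.248 0.918 -0.311
outer loop
vertex -1.793 2.321 0.726
vertex -1.419 2.729 1.632
vertex -0.776 2.619 0.794
endloop
endfacet
facet normal 0.959 -0.008 0.284
outer loop
vertex -0.188 1.748 0.944
vertex -0.427 2.375 1.767
vertex -0.467 1.319 1.874
endloop
endfacet
facet normal 0.787 -0.615 -0.048
outer loop
vertex -0.188 1.748 0.944
vertex -0.467 1.319 1.874
vertex -0.841 0.911 0.968
endloop
endfacet
facet normal 0.553 -0.451 -0.701
outer loop
vertex -0.188 1.748 0.944
vertex -0.841 0.911 0.968
vertex -1.032 1.714 0.3
endloop
endfacet
facet normal 0.579 0.258 -0.773
outer loop
vertex -0.188 1.748 0.944
vertex -1.032 1.714 0.3
vertex -0.776 2.619 0.794
endloop
endfacet
facet normal 0.830 0.532 -0.164
outer loop
vertex -0.188 1.748 0.944
vertex -0.776 2.619 0.794
vertex -0.427 2.375 1.767
endloop
endfacet
facet normal 0.527 0.066 0.847
outer loop
vertex -0.467 1.319 1.874
vertex -0.427 2.375 1.767
vertex -1.228 1.926 2.3
endloop
endfacet
facet normal 0.248 -0.918 0.311
outer loop
vertex -0.841 0.911 0.968
vertex -0.467 1.319 1.874
vertex -1.484 1.021 1.806
endloop
endfacet
facet normal -0.131 -0.652 -0.747
outer loop
vertex -1.032 1.714 0.3
vertex -0.841 0.911 0.968
vertex -1.833 1.265 0.833
endloop
endfacet
facet normal -0.088 0.496 -0.864
outer loop
vertex -0.776 2.619 0.794
vertex -1.032 1.714 0.3
vertex -1.793 2.321 0.726
endloop
endfacet
facet normal 0.319 0.940 0.121
outer loop
vertex -0.427 2.375 1.767
vertex -0.776 2.619 0.794
vertex -1.419 2.729 1.632
endloop
endfacet

endsolid
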